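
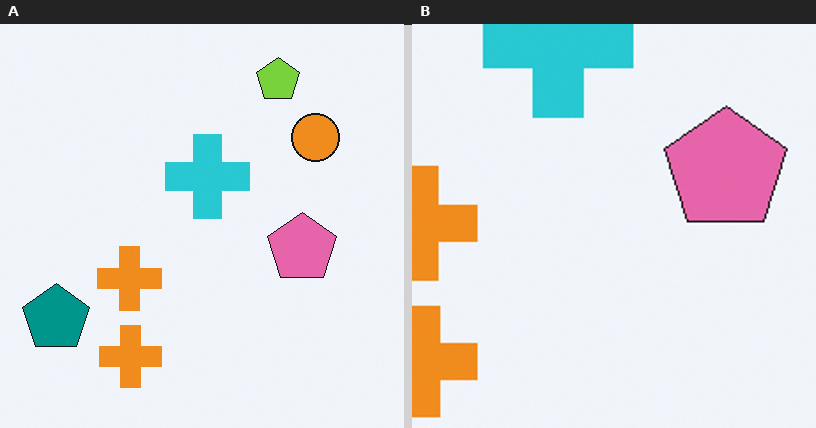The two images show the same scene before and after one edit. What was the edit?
The image was cropped tightly and scaled back up.

The visible shapes are larger and the field of view is narrower; shapes near the original edges may be partly or wholly outside the frame — a crop-and-rescale.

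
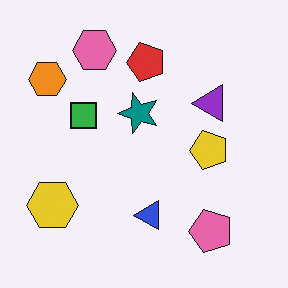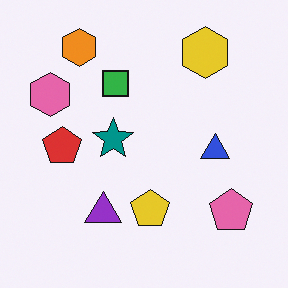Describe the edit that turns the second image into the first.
The first image is the second transposed (reflected across the top-left ↔ bottom-right diagonal).

Shapes have swapped their row and column positions — what was in the top-right is now in the bottom-left — a diagonal reflection.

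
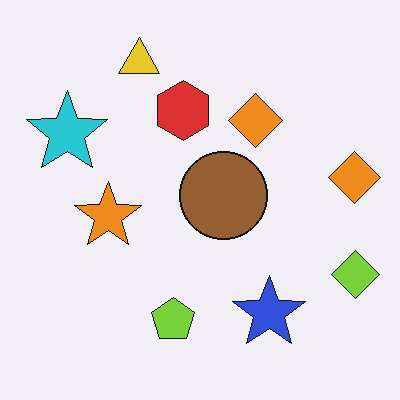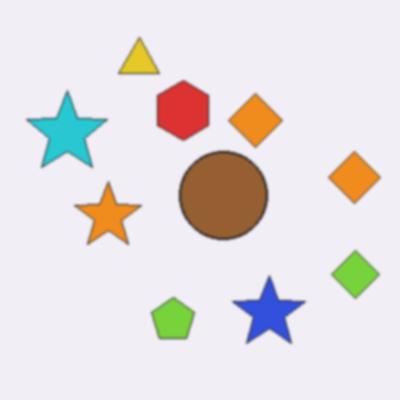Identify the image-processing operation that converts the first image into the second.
The image was slightly softened.

Shape edges and outlines are uniformly softened across the whole image.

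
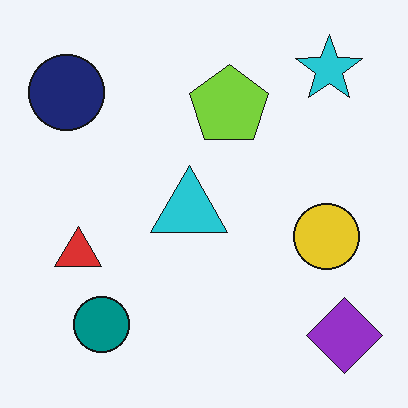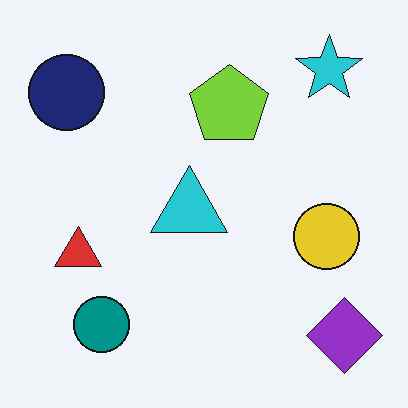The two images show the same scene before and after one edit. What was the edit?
It was JPEG-compressed with visible artifacts.

Blocky 8×8 compression artifacts appear around shape edges and the flat background shows ringing — characteristic JPEG degradation.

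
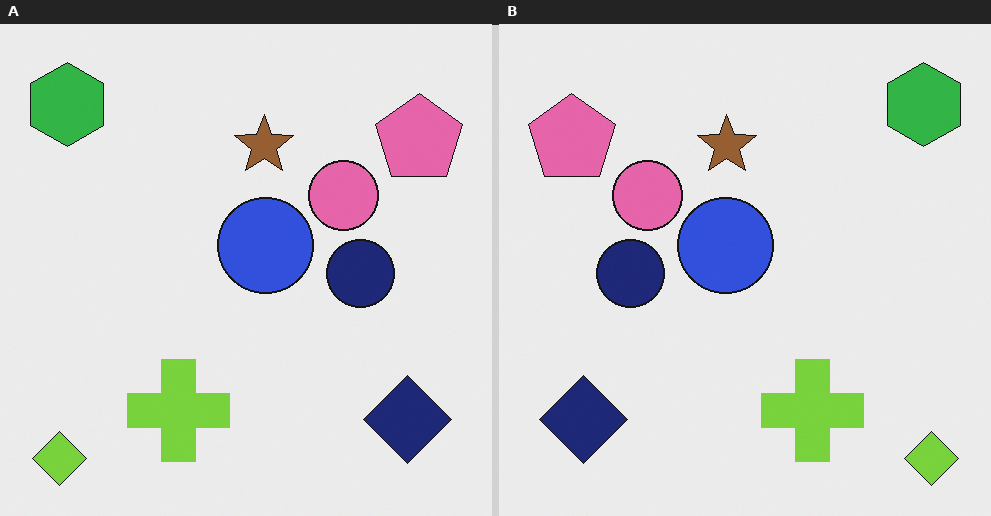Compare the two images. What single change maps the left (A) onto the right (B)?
The image was flipped horizontally (left ↔ right).

The lime diamond is in the bottom-left of the left (A) image and the bottom-right of the right (B) — shapes on opposite sides of the vertical midline have swapped in a mirror flip.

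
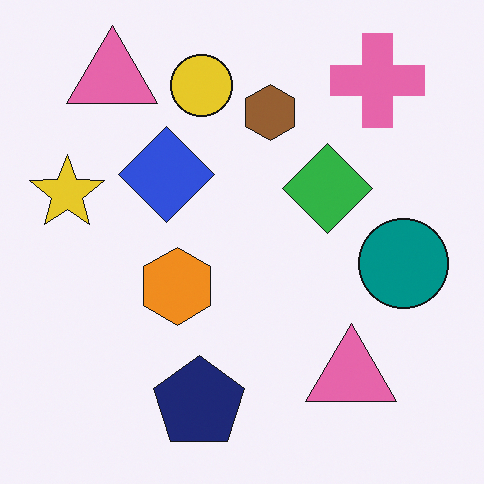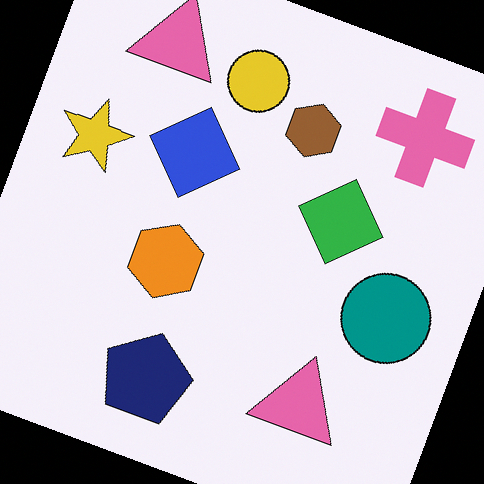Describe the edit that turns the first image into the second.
This is the original image rotated clockwise by a moderate amount.

Every shape is tilted by the same angle and the image corners show triangular fill wedges — a whole-image rotation by a non-right angle.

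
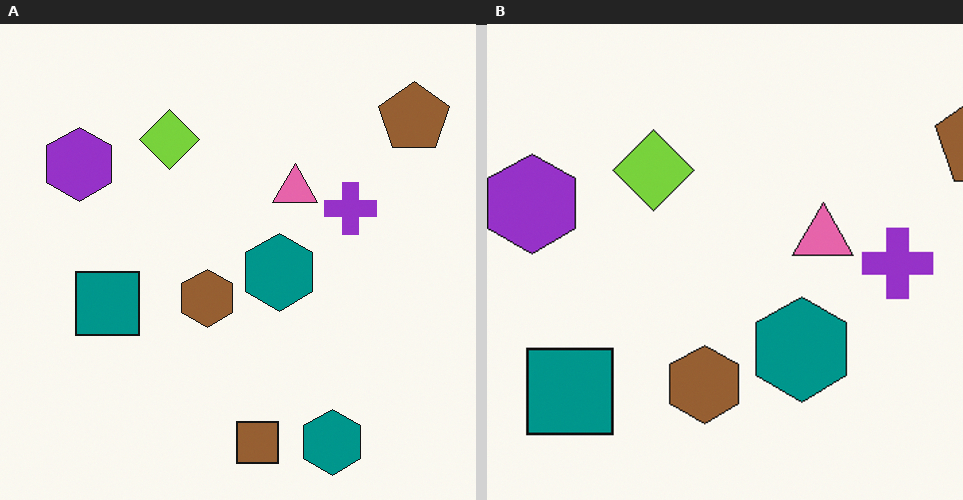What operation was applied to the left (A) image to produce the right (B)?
This is the original image cropped to a modestly smaller region and rescaled.

The visible shapes are larger and the field of view is narrower; shapes near the original edges may be partly or wholly outside the frame — a crop-and-rescale.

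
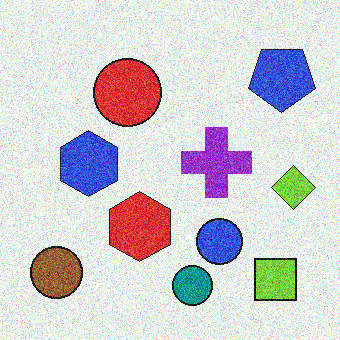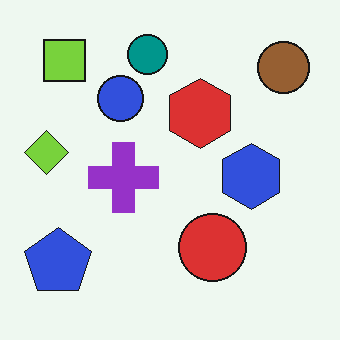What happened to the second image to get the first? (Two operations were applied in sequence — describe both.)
The first image is the second degraded with a thick layer of grain, then rotated 180°.

Random speckle covers the whole image, including the flat background. The brown circle sits in the top-right of the second image and the bottom-left of the first — consistent with a whole-image 180° rotation.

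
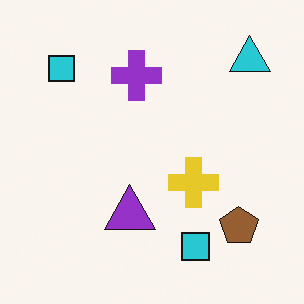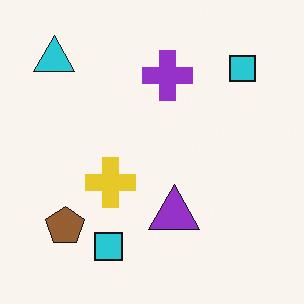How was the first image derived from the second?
The first image is the second flipped horizontally (left ↔ right).

The cyan triangle is in the top-left of the second image and the top-right of the first — shapes on opposite sides of the vertical midline have swapped in a mirror flip.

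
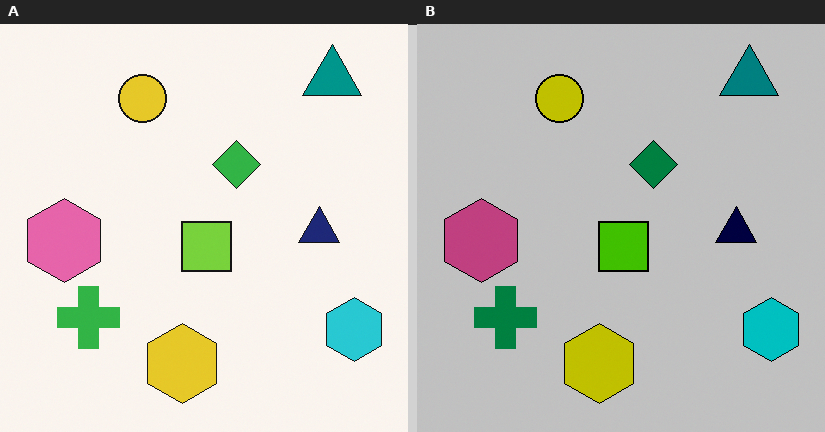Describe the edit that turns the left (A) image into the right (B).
Aggressively posterized.

Each flat color has snapped to a coarser quantized level — most visibly, the near-white background has dropped to a flat grey.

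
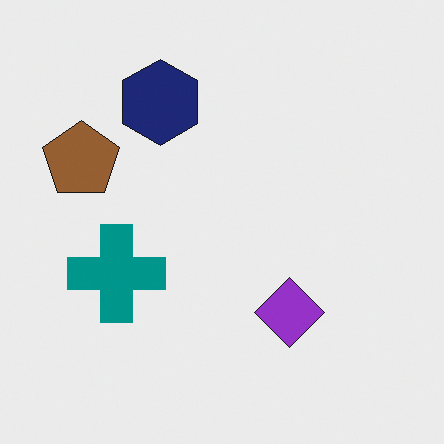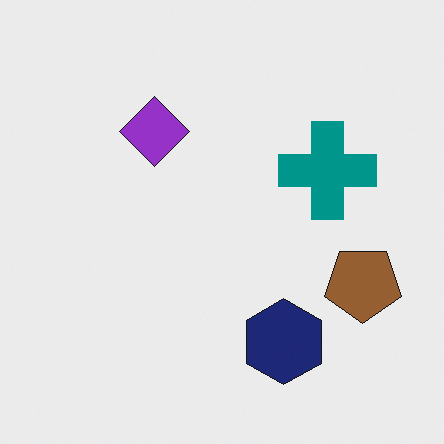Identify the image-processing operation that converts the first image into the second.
This is the original image rotated 180°.

The brown pentagon sits in the left of the first image and the right of the second — consistent with a whole-image 180° rotation.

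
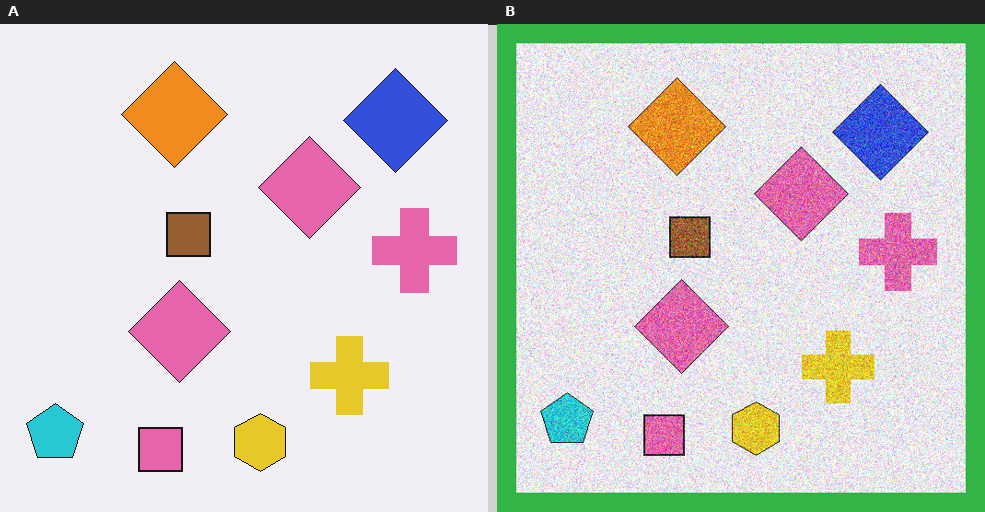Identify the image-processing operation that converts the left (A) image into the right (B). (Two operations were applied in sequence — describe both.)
The transformation is: degraded with heavy additive noise, then framed with a green border.

Random speckle covers the whole image, including the flat background. A solid green frame runs around the edge of the right (B) image, with the content slightly shrunk inside it.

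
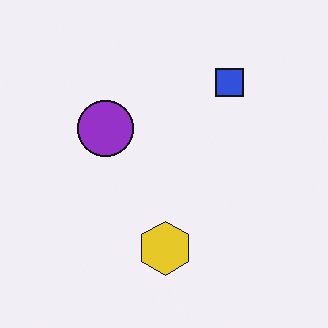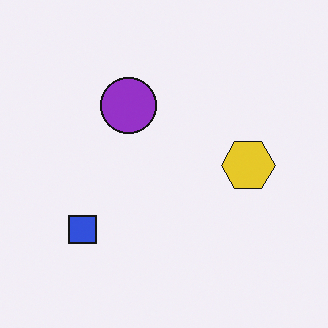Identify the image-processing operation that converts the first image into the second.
The image was transposed (reflected across the top-left ↔ bottom-right diagonal).

Shapes have swapped their row and column positions — what was in the top-right is now in the bottom-left — a diagonal reflection.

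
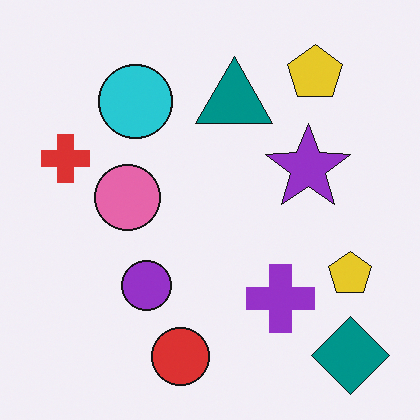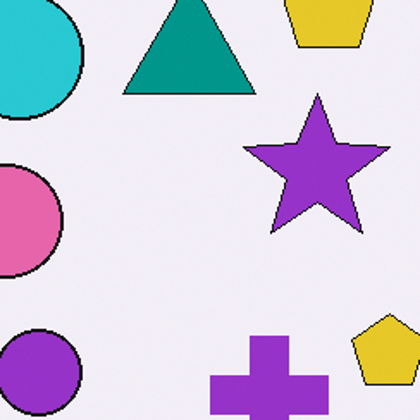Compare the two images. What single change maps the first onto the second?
The second image is the first cropped tightly and scaled back up.

The visible shapes are larger and the field of view is narrower; shapes near the original edges may be partly or wholly outside the frame — a crop-and-rescale.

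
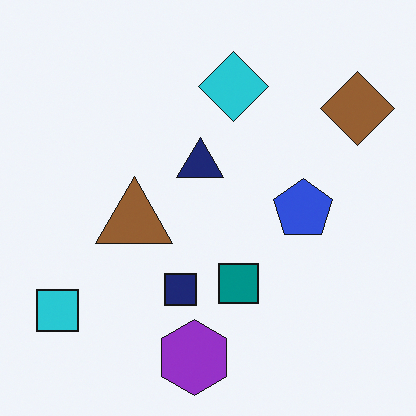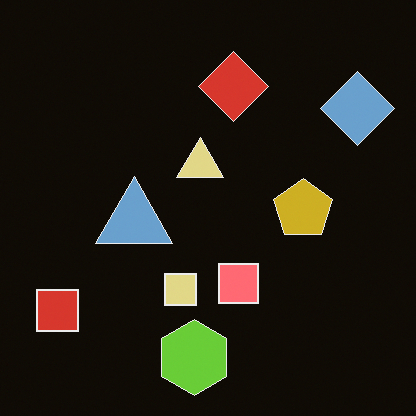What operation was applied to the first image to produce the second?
The transformation is: color-inverted (negative).

The light background has become dark and every shape's color is its complement — a photographic negative.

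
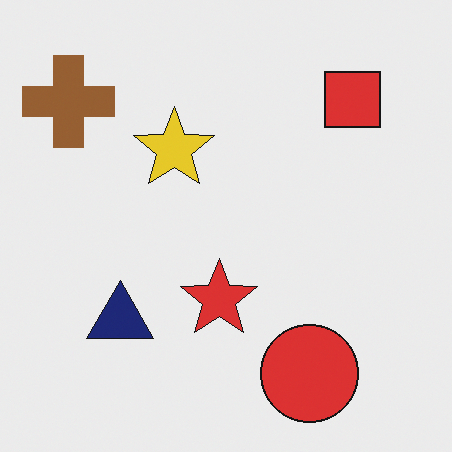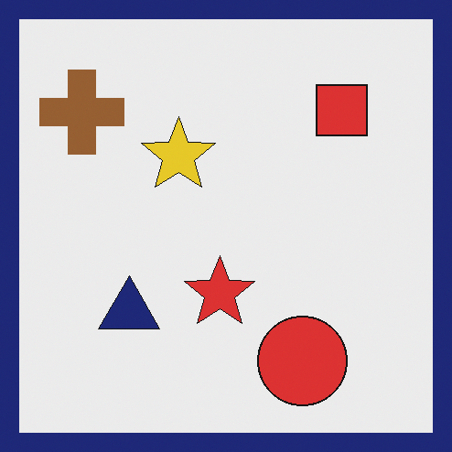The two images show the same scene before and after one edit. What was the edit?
Framed with a navy border.

A solid navy frame runs around the edge of the second image, with the content slightly shrunk inside it.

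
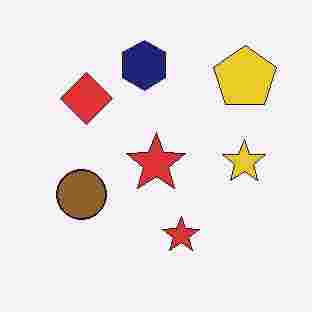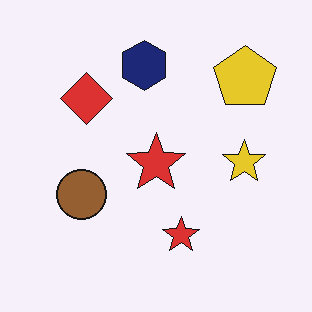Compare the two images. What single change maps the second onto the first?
The first image is the second heavily JPEG-compressed with obvious blocking artifacts.

Blocky 8×8 compression artifacts appear around shape edges and the flat background shows ringing — characteristic JPEG degradation.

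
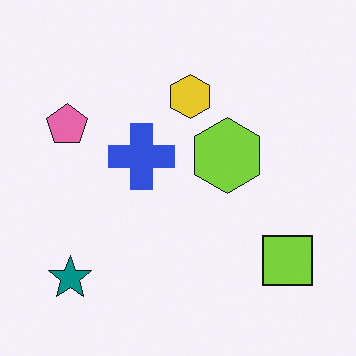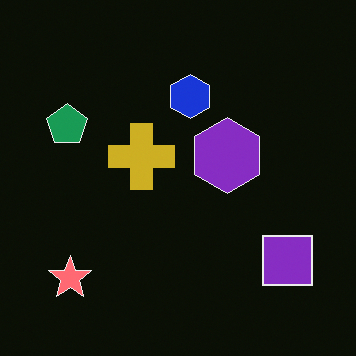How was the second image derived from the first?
Color-inverted (negative).

The light background has become dark and every shape's color is its complement — a photographic negative.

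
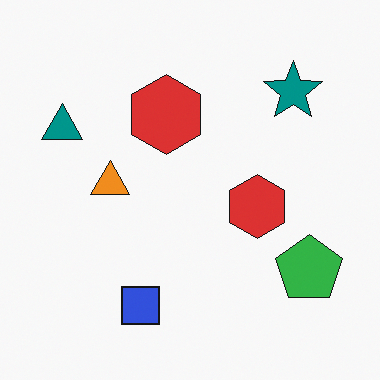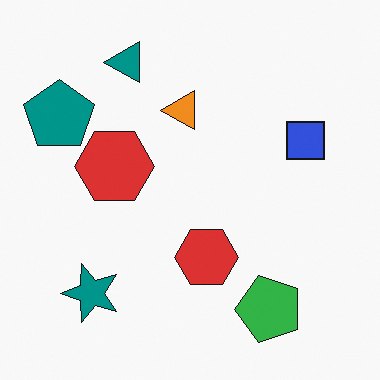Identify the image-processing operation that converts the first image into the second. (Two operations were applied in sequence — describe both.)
The second image is the first transposed (reflected across the top-left ↔ bottom-right diagonal), then overlaid with an additional teal pentagon.

Shapes have swapped their row and column positions — what was in the top-right is now in the bottom-left — a diagonal reflection. A teal pentagon appears in the second image that is absent from the first.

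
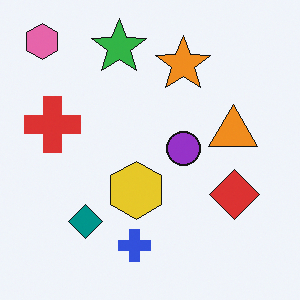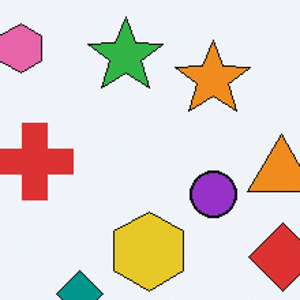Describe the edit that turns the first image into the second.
The second image is the first cropped slightly and scaled back up.

The visible shapes are larger and the field of view is narrower; shapes near the original edges may be partly or wholly outside the frame — a crop-and-rescale.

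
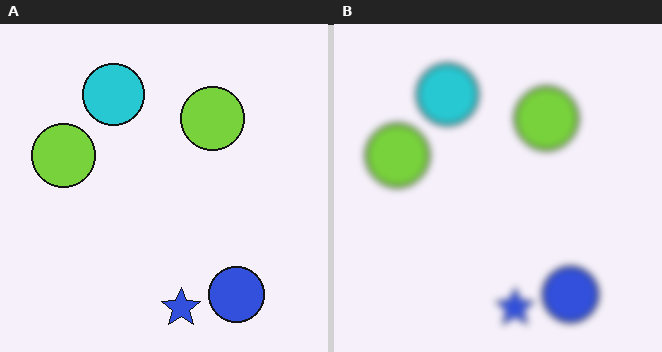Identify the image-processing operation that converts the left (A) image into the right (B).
The transformation is: moderately blurred.

Shape edges and outlines are uniformly softened across the whole image.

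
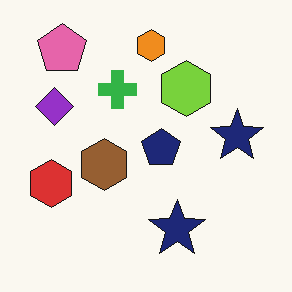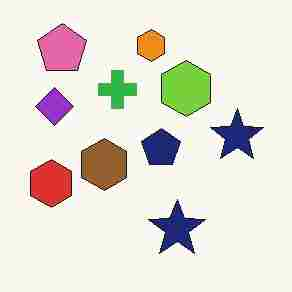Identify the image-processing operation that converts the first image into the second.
It was heavily JPEG-compressed with obvious blocking artifacts.

Blocky 8×8 compression artifacts appear around shape edges and the flat background shows ringing — characteristic JPEG degradation.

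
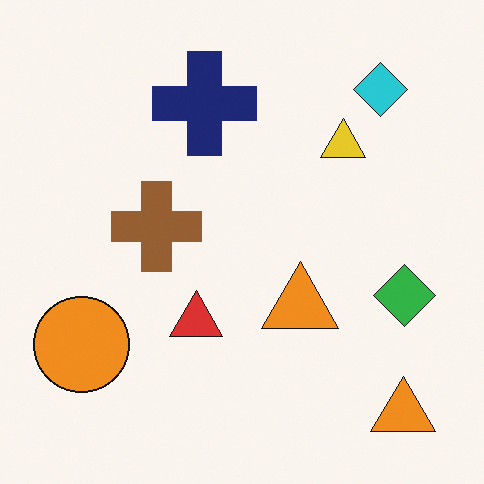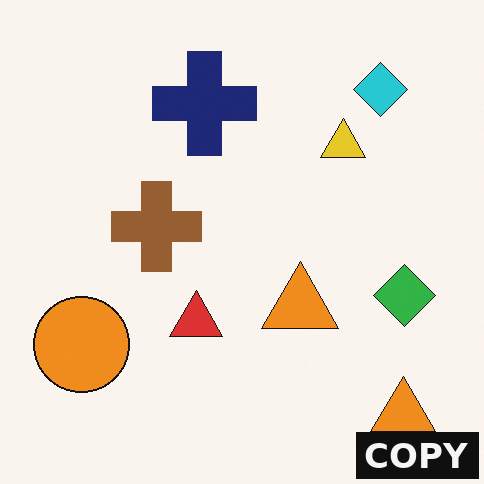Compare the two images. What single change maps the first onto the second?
Watermarked with the text "COPY" in the lower-right corner.

A dark label reading "COPY" appears in the lower-right corner.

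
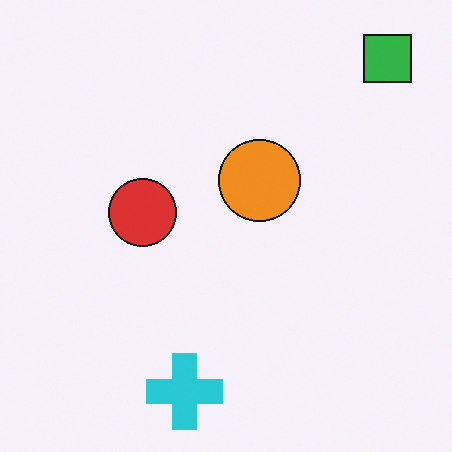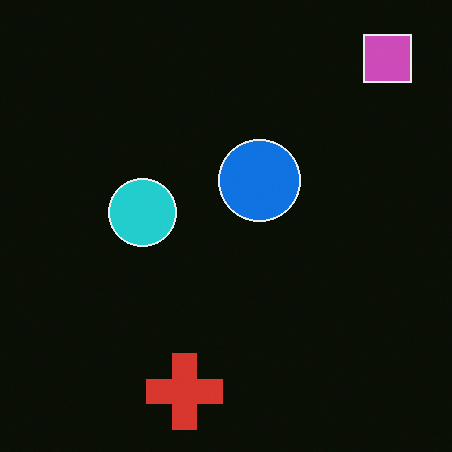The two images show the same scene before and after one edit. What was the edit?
Color-inverted (negative).

The light background has become dark and every shape's color is its complement — a photographic negative.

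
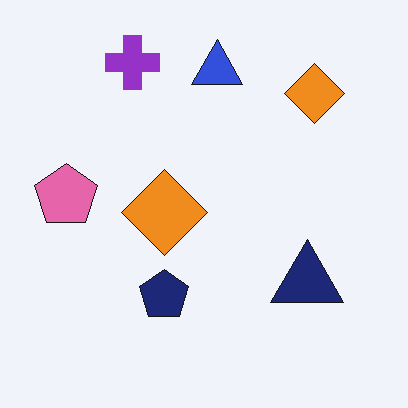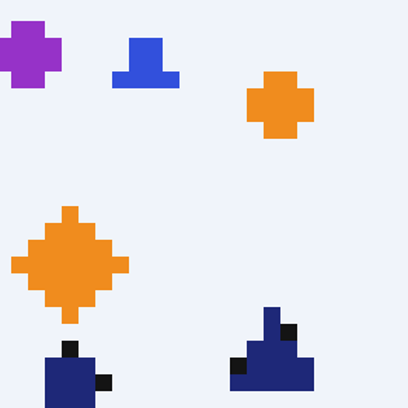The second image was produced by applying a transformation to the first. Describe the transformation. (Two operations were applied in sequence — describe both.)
The transformation is: heavily pixelated into large blocks, then cropped slightly and scaled back up.

Shapes are reduced to large square blocks; fine edges and outlines are lost — a downscale-then-upscale (mosaic) effect. The visible shapes are larger and the field of view is narrower; shapes near the original edges may be partly or wholly outside the frame — a crop-and-rescale.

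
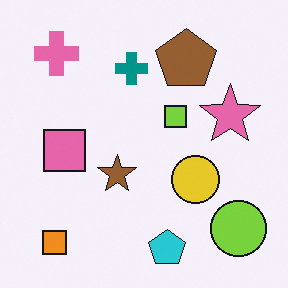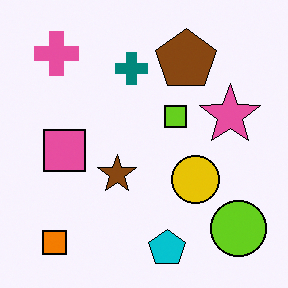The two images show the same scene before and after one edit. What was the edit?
The second image is the first given slightly increased contrast.

Tones are pushed away from mid-grey across the whole image — a global contrast change.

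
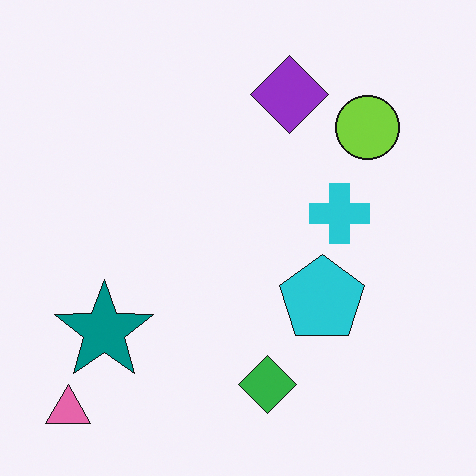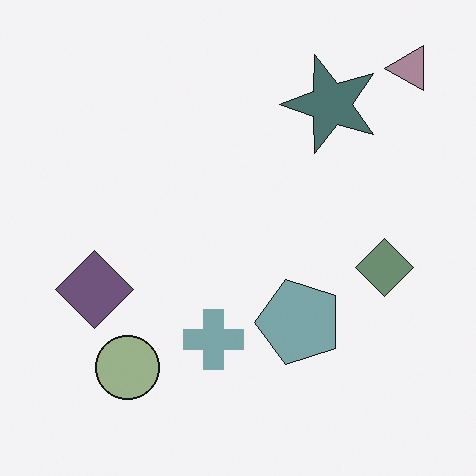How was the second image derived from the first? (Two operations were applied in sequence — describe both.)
The image was transposed (reflected across the top-left ↔ bottom-right diagonal), then heavily desaturated.

Shapes have swapped their row and column positions — what was in the top-right is now in the bottom-left — a diagonal reflection. All colors are more muted and greyish — a global saturation change.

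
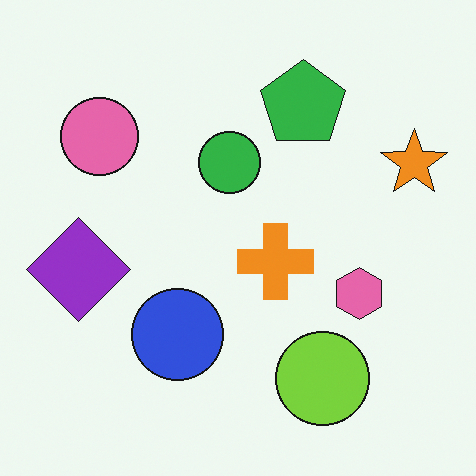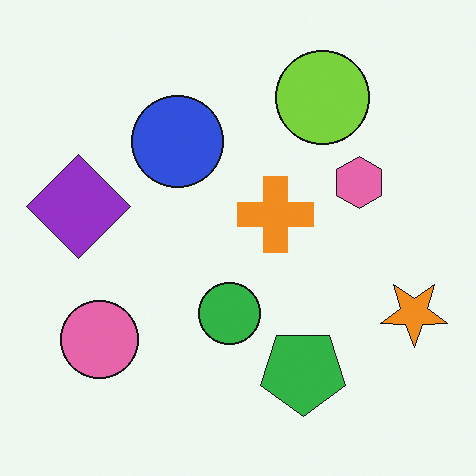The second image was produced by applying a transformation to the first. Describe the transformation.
The transformation is: flipped vertically (top ↔ bottom).

The lime circle is in the bottom-right of the first image and the top-right of the second — shapes on opposite sides of the horizontal midline have swapped in a mirror flip.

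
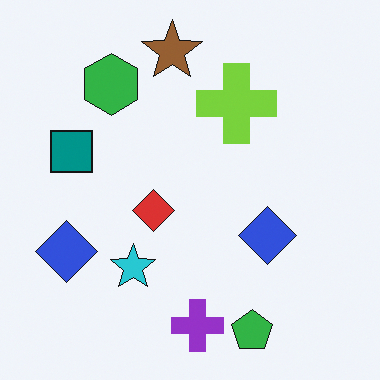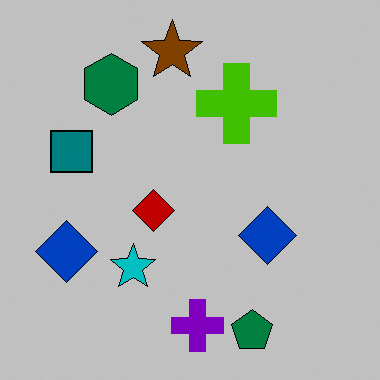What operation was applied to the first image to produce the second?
This is the original image heavily posterized to just a handful of flat colors.

Each flat color has snapped to a coarser quantized level — most visibly, the near-white background has dropped to a flat grey.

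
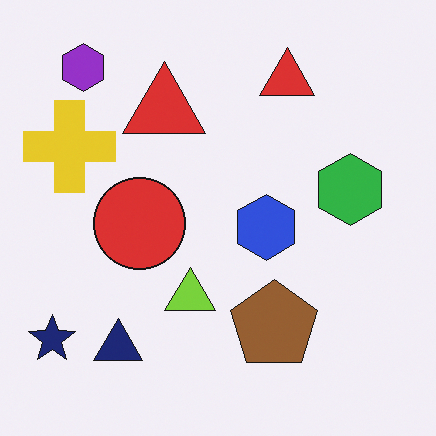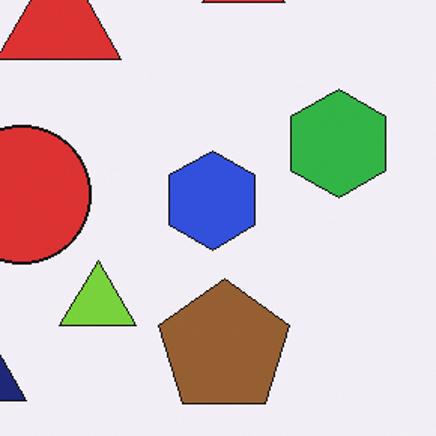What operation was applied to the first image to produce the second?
This is the original image cropped to a modestly smaller region and rescaled.

The visible shapes are larger and the field of view is narrower; shapes near the original edges may be partly or wholly outside the frame — a crop-and-rescale.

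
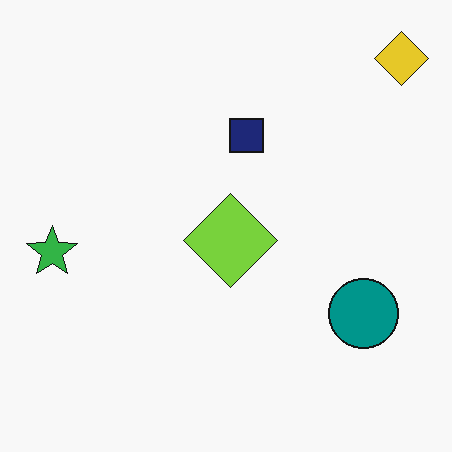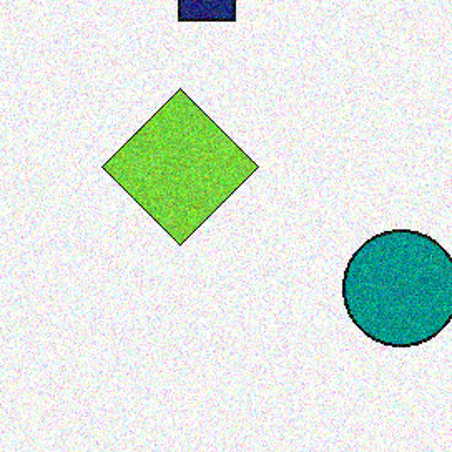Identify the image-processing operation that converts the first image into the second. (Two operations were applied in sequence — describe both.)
The second image is the first degraded with moderate additive noise, then cropped to a noticeably smaller region and rescaled.

Random speckle covers the whole image, including the flat background. The visible shapes are larger and the field of view is narrower; shapes near the original edges may be partly or wholly outside the frame — a crop-and-rescale.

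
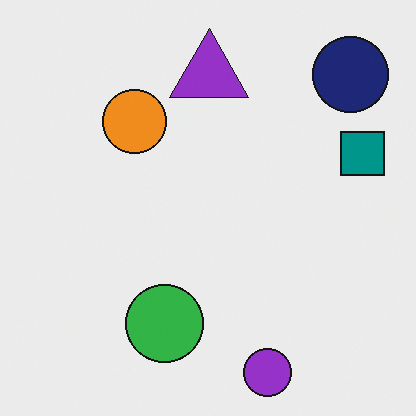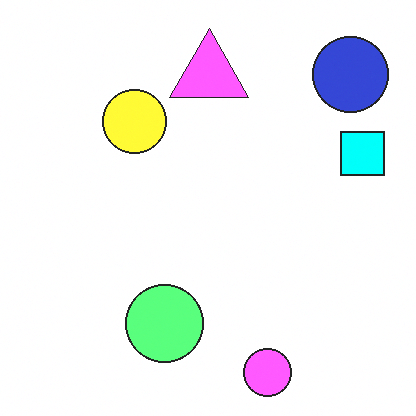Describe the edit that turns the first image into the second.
This is the original image substantially brightened.

Every pixel — background and shapes alike — is uniformly brightened.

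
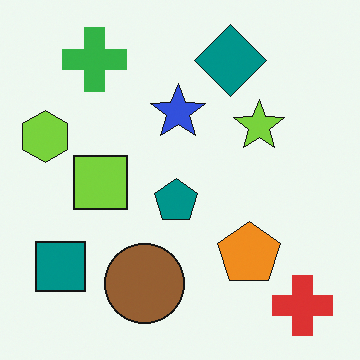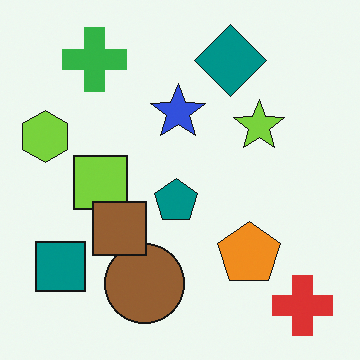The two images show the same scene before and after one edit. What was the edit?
The transformation is: overlaid with an additional brown square.

A brown square appears in the second image that is absent from the first.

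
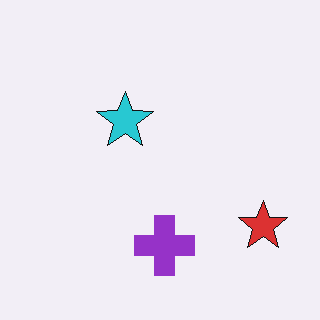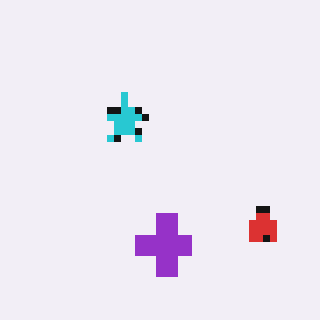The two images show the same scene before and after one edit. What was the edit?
The transformation is: pixelated into visible square blocks.

Shapes are reduced to large square blocks; fine edges and outlines are lost — a downscale-then-upscale (mosaic) effect.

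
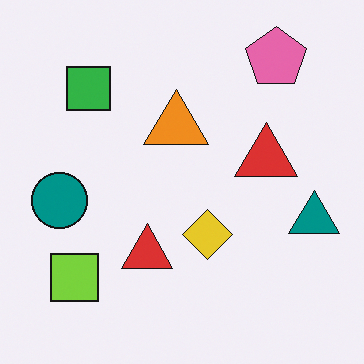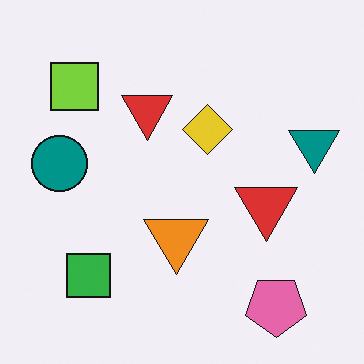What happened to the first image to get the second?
The transformation is: flipped vertically (top ↔ bottom).

The pink pentagon is in the top-right of the first image and the bottom-right of the second — shapes on opposite sides of the horizontal midline have swapped in a mirror flip.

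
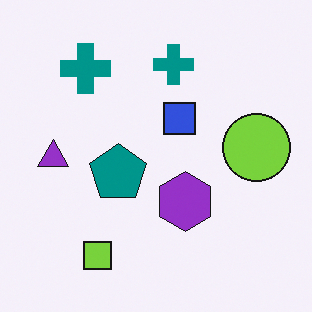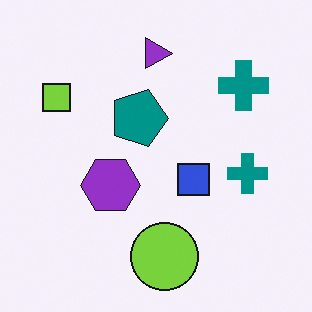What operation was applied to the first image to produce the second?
The transformation is: rotated 90° clockwise.

The lime square sits in the bottom-left of the first image and the top-left of the second — consistent with a whole-image 90° clockwise rotation.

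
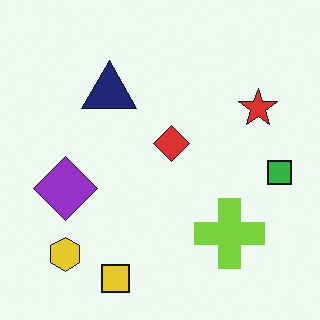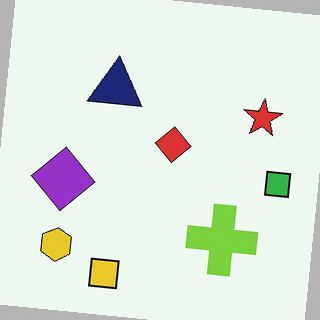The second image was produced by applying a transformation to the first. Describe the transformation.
It was rotated clockwise by a few degrees.

Every shape is tilted by the same angle and the image corners show triangular fill wedges — a whole-image rotation by a non-right angle.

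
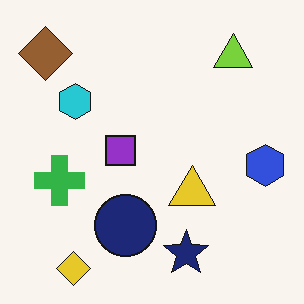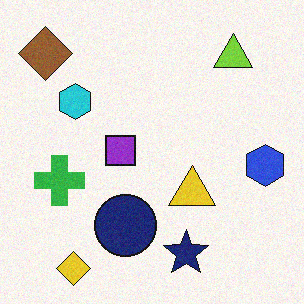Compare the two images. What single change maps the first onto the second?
Degraded with a light layer of grain.

Random speckle covers the whole image, including the flat background.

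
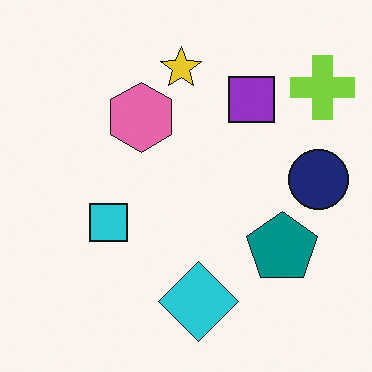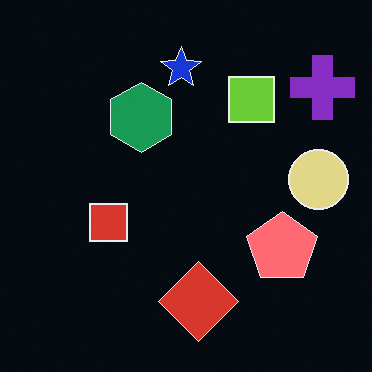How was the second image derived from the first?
This is the original image color-inverted (negative).

The light background has become dark and every shape's color is its complement — a photographic negative.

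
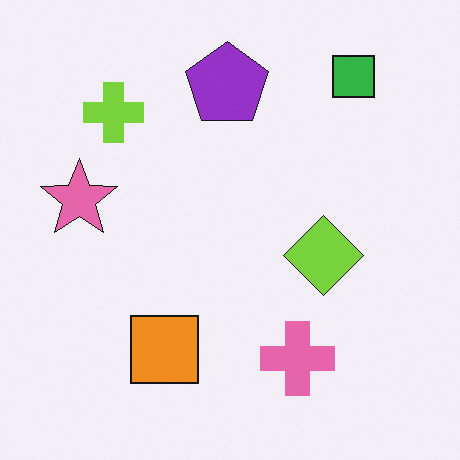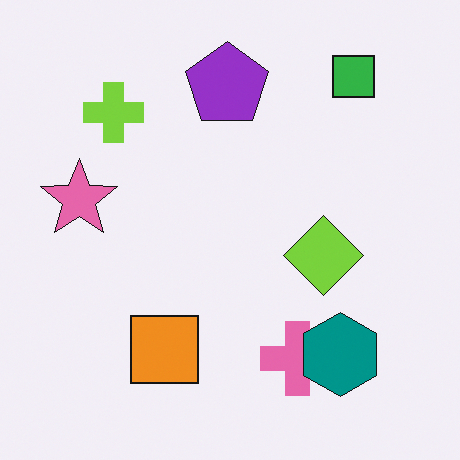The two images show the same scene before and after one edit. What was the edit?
Overlaid with an additional teal hexagon.

A teal hexagon appears in the second image that is absent from the first.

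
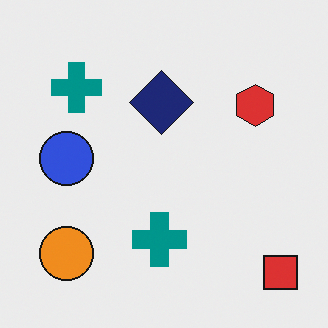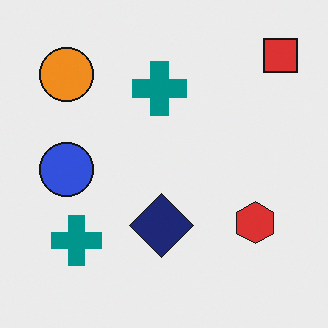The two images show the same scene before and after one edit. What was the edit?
The second image is the first flipped vertically (top ↔ bottom).

The red square is in the bottom-right of the first image and the top-right of the second — shapes on opposite sides of the horizontal midline have swapped in a mirror flip.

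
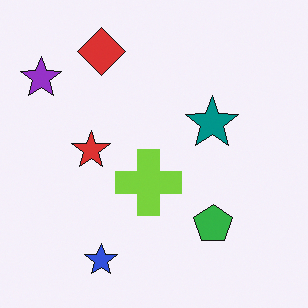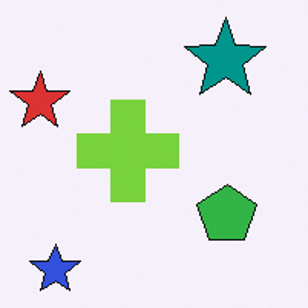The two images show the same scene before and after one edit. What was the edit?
The transformation is: cropped slightly and scaled back up.

The visible shapes are larger and the field of view is narrower; shapes near the original edges may be partly or wholly outside the frame — a crop-and-rescale.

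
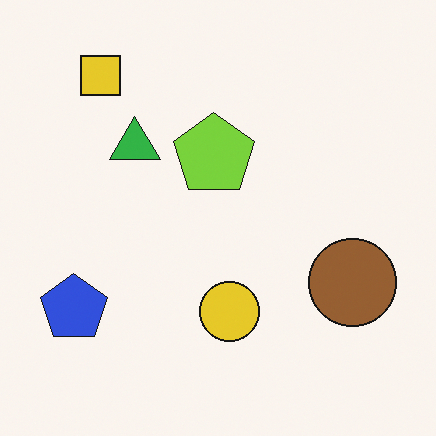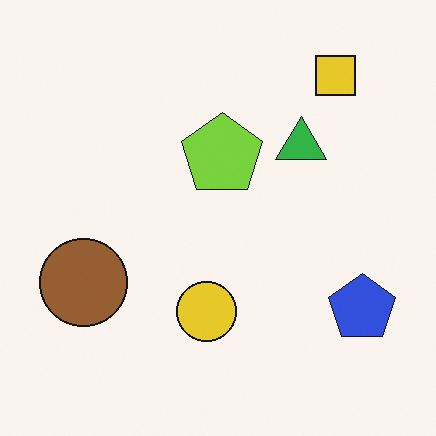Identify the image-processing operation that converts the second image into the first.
Flipped horizontally (left ↔ right).

The blue pentagon is in the bottom-right of the second image and the bottom-left of the first — shapes on opposite sides of the vertical midline have swapped in a mirror flip.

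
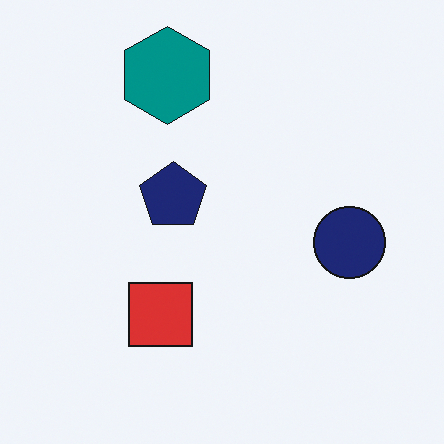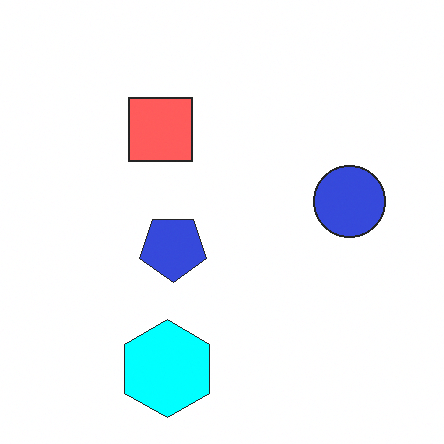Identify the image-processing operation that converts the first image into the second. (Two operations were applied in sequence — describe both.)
The second image is the first substantially brightened, then flipped vertically (top ↔ bottom).

Every pixel — background and shapes alike — is uniformly brightened. The teal hexagon is in the top of the first image and the bottom of the second — shapes on opposite sides of the horizontal midline have swapped in a mirror flip.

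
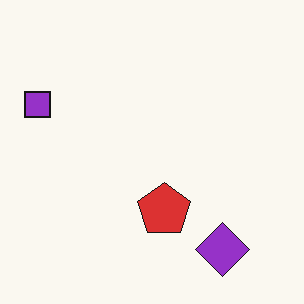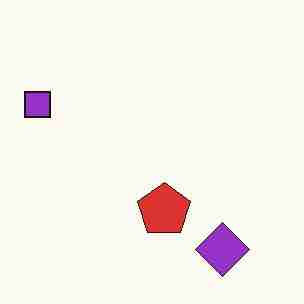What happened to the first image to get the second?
This is the original image heavily JPEG-compressed with obvious blocking artifacts.

Blocky 8×8 compression artifacts appear around shape edges and the flat background shows ringing — characteristic JPEG degradation.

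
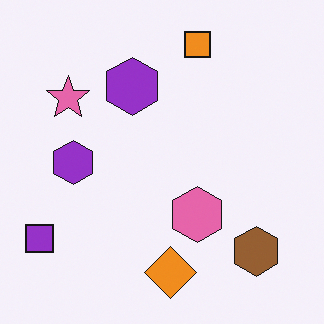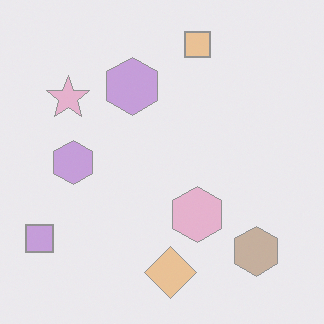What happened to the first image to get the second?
It was washed out (contrast reduced).

Tones are pushed toward mid-grey across the whole image — a global contrast change.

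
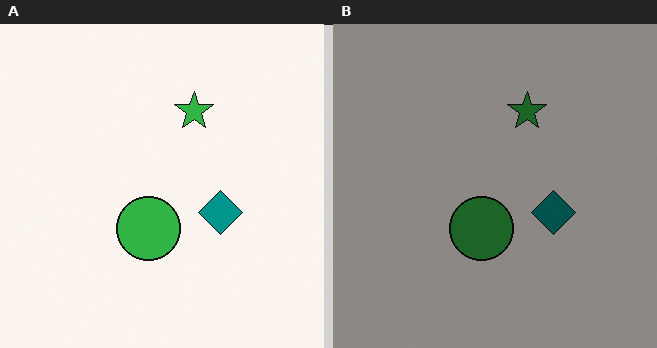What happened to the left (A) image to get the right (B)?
The image was darkened a lot.

Every pixel — background and shapes alike — is uniformly darkened.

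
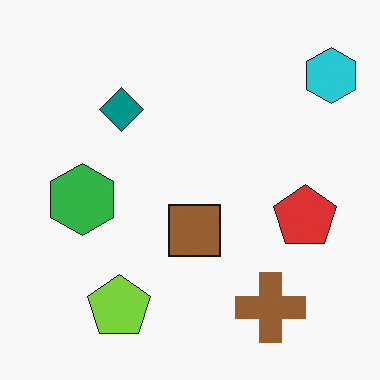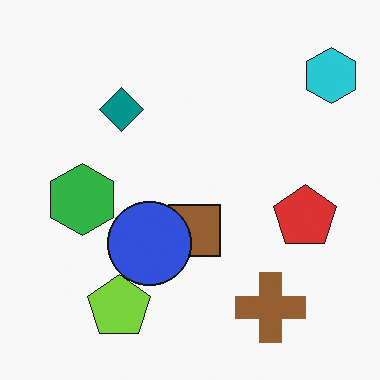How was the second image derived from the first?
It was overlaid with an additional blue circle.

A blue circle appears in the second image that is absent from the first.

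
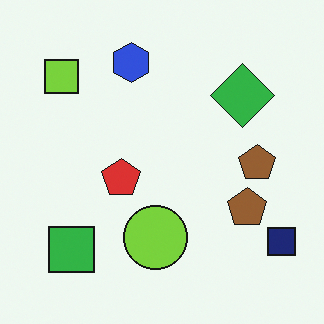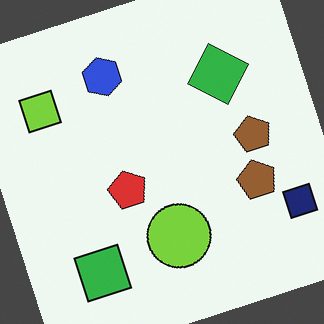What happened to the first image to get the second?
Rotated counter-clockwise by a moderate amount.

Every shape is tilted by the same angle and the image corners show triangular fill wedges — a whole-image rotation by a non-right angle.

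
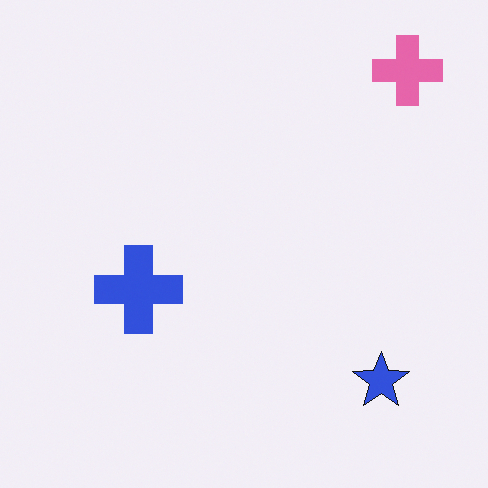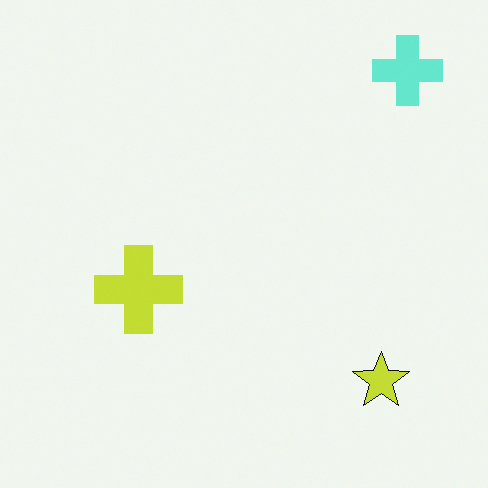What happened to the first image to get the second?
This is the original image hue-shifted by a large amount.

Every shape's color has rotated by the same amount around the hue wheel — a uniform hue shift.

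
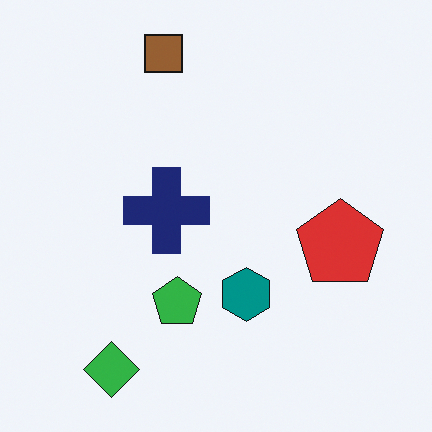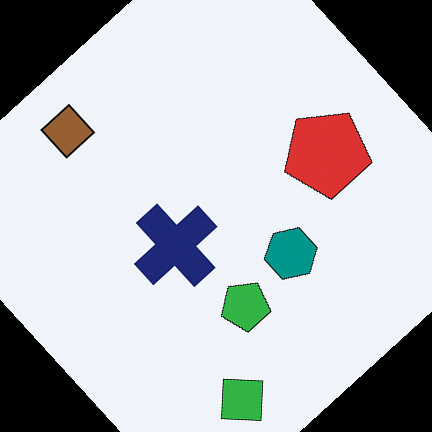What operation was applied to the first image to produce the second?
This is the original image rotated counter-clockwise by a large amount — several tens of degrees.

Every shape is tilted by the same angle and the image corners show triangular fill wedges — a whole-image rotation by a non-right angle.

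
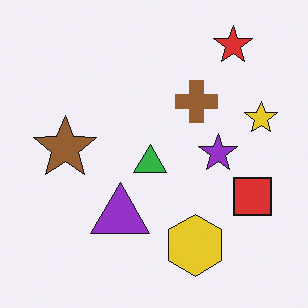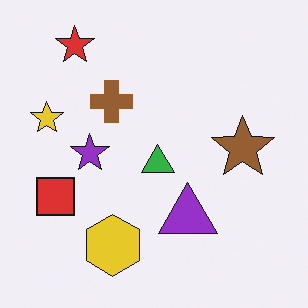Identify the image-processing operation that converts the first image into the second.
The image was flipped horizontally (left ↔ right).

The yellow star is in the right of the first image and the left of the second — shapes on opposite sides of the vertical midline have swapped in a mirror flip.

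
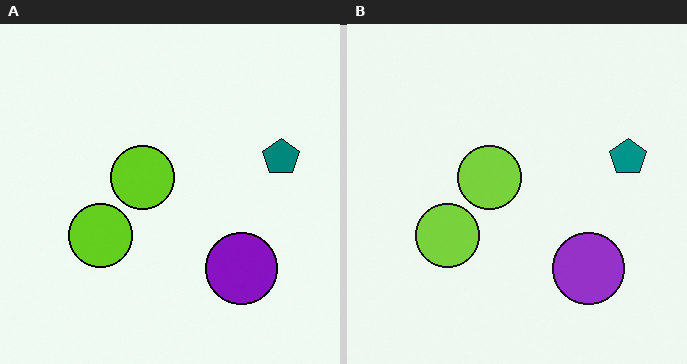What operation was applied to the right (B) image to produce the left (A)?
This is the original image given slightly increased contrast.

Tones are pushed away from mid-grey across the whole image — a global contrast change.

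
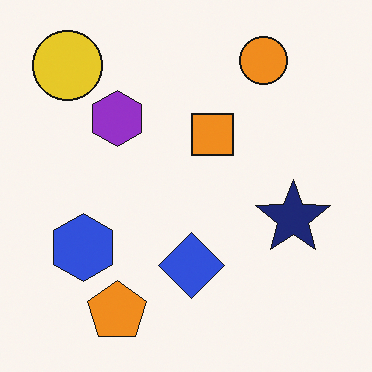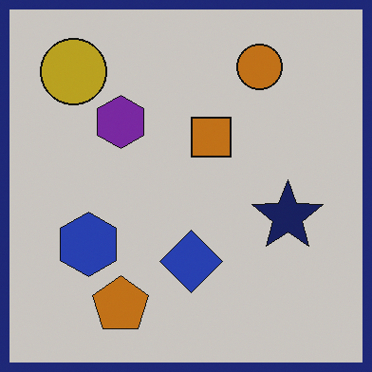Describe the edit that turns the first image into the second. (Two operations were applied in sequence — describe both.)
It was slightly darkened, then framed with a navy border.

Every pixel — background and shapes alike — is uniformly darkened. A solid navy frame runs around the edge of the second image, with the content slightly shrunk inside it.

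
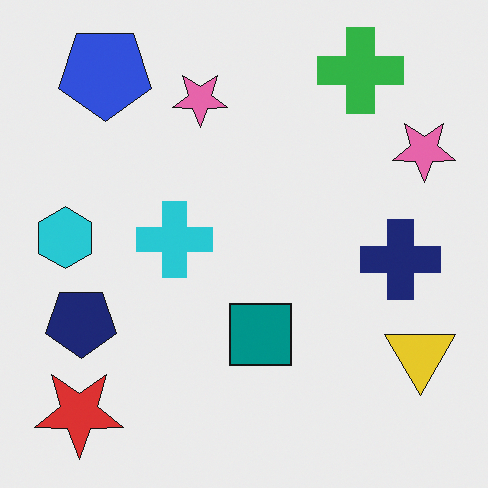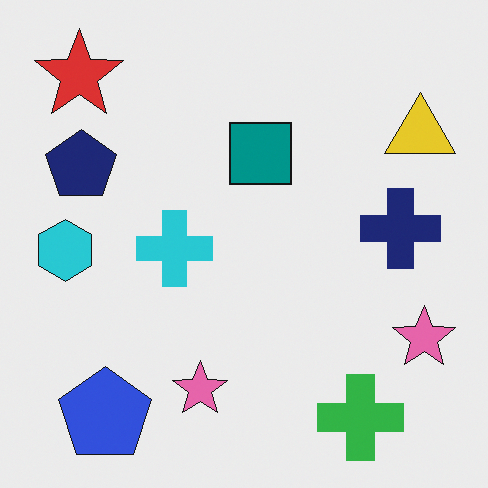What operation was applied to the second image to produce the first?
This is the original image flipped vertically (top ↔ bottom).

The green cross is in the bottom-right of the second image and the top-right of the first — shapes on opposite sides of the horizontal midline have swapped in a mirror flip.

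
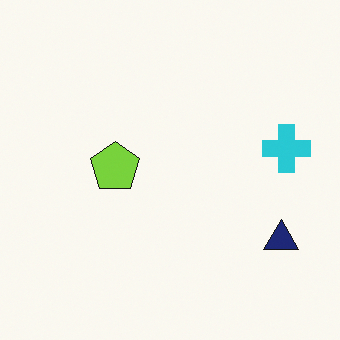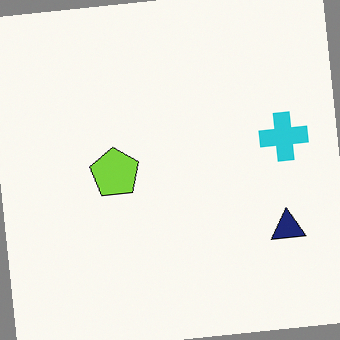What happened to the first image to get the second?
Rotated counter-clockwise by a small amount.

Every shape is tilted by the same angle and the image corners show triangular fill wedges — a whole-image rotation by a non-right angle.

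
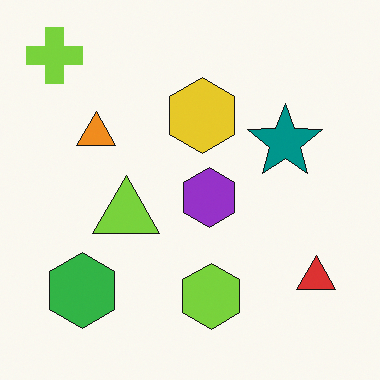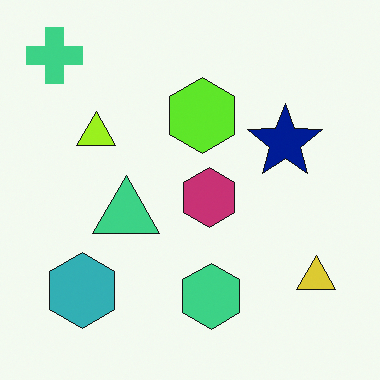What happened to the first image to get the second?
The image was hue-shifted slightly.

Every shape's color has rotated by the same amount around the hue wheel — a uniform hue shift.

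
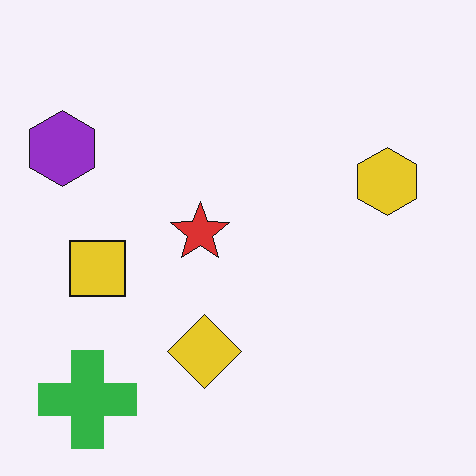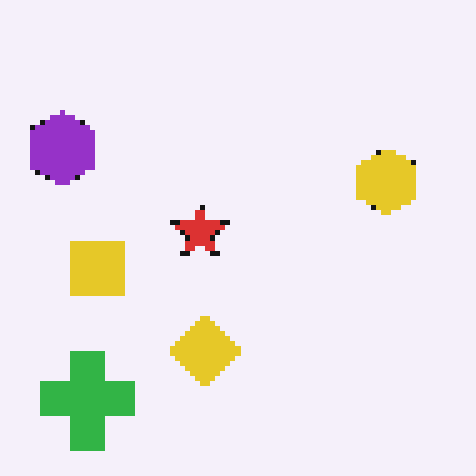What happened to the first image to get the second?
It was mildly pixelated.

Shapes are reduced to large square blocks; fine edges and outlines are lost — a downscale-then-upscale (mosaic) effect.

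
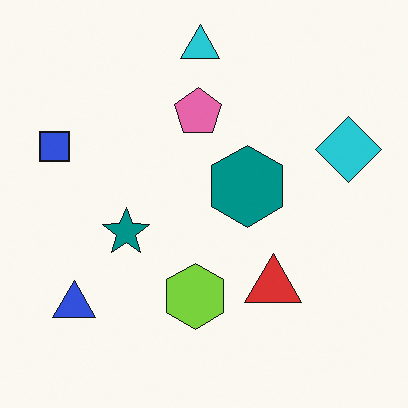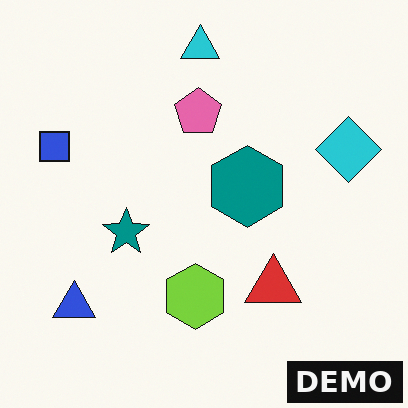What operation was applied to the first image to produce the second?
This is the original image watermarked with the text "DEMO" in the lower-right corner.

A dark label reading "DEMO" appears in the lower-right corner.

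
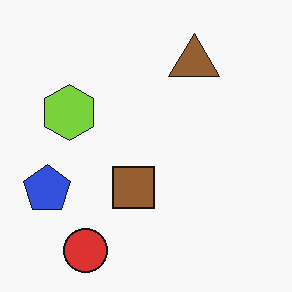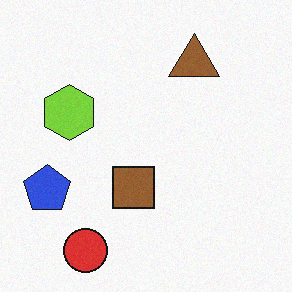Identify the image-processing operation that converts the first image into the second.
This is the original image degraded with a light layer of grain.

Random speckle covers the whole image, including the flat background.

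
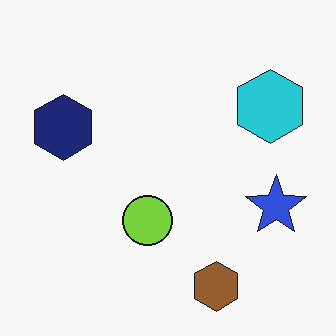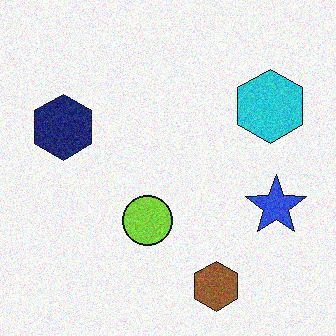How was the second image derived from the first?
It was degraded with moderate additive noise.

Random speckle covers the whole image, including the flat background.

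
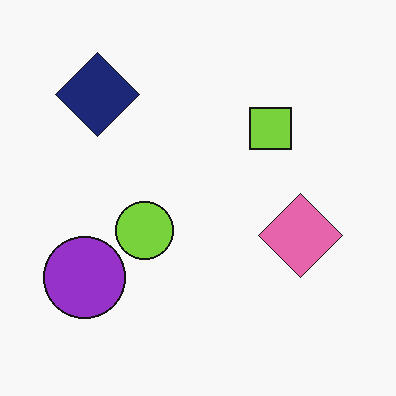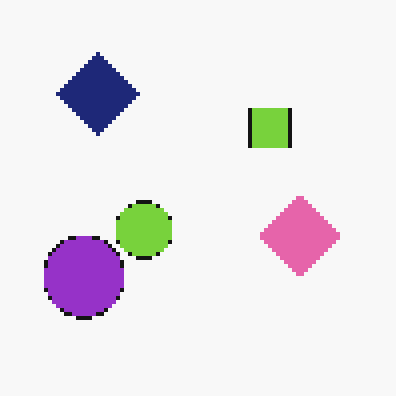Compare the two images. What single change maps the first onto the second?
This is the original image mildly pixelated.

Shapes are reduced to large square blocks; fine edges and outlines are lost — a downscale-then-upscale (mosaic) effect.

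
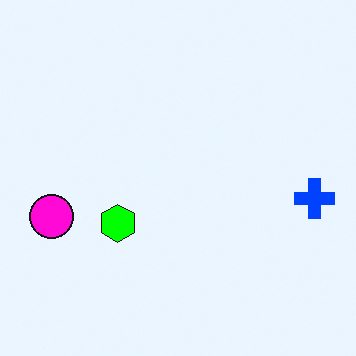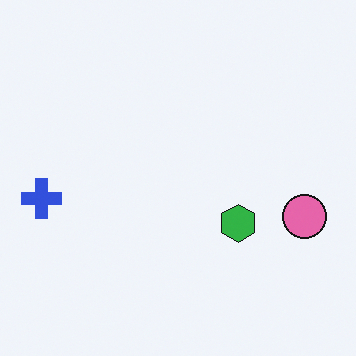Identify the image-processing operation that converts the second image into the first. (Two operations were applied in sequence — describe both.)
The transformation is: made much more vivid (saturation change), then flipped horizontally (left ↔ right).

All colors are more vivid — a global saturation change. The blue cross is in the left of the second image and the right of the first — shapes on opposite sides of the vertical midline have swapped in a mirror flip.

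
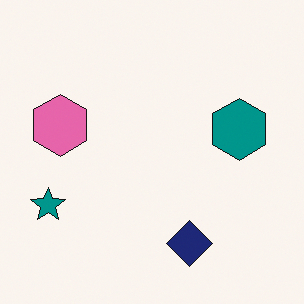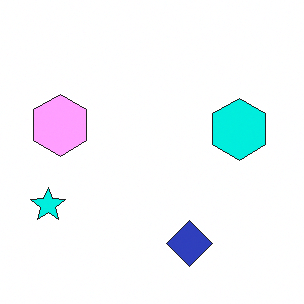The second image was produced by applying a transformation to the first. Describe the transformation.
The image was brightened a lot.

Every pixel — background and shapes alike — is uniformly brightened.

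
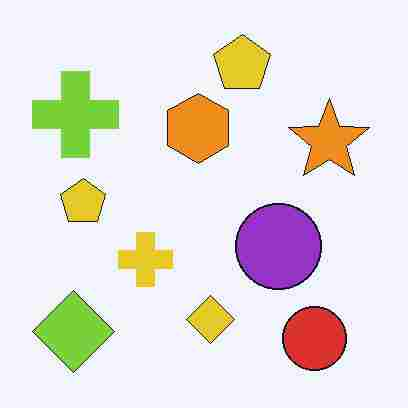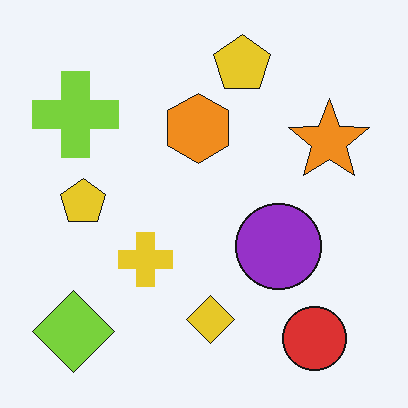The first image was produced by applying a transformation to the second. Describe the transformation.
The first image is the second heavily JPEG-compressed with obvious blocking artifacts.

Blocky 8×8 compression artifacts appear around shape edges and the flat background shows ringing — characteristic JPEG degradation.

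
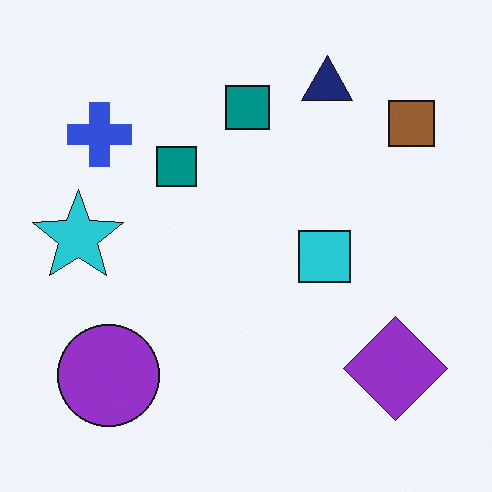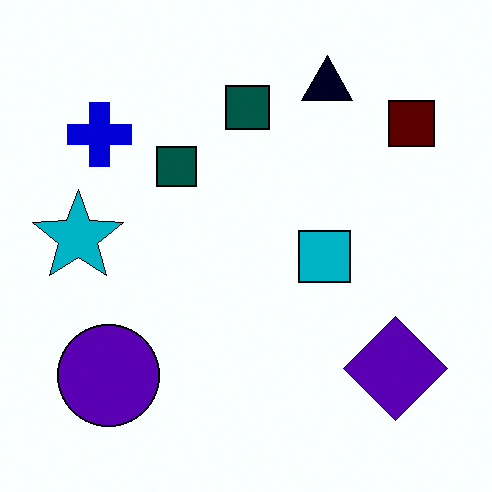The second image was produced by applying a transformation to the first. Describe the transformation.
Boosted in contrast.

Tones are pushed away from mid-grey across the whole image — a global contrast change.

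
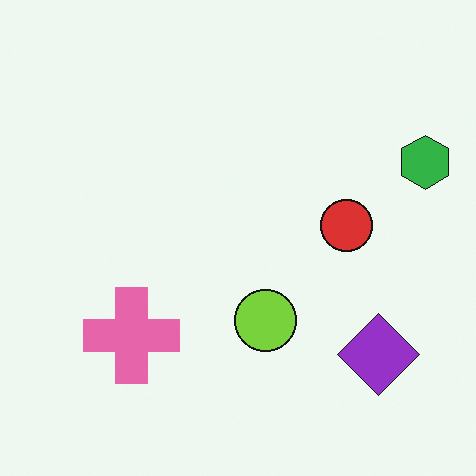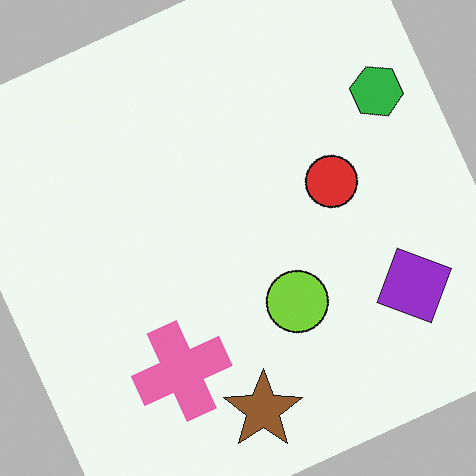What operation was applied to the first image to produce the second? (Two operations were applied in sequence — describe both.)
This is the original image rotated counter-clockwise by a clearly visible amount, then overlaid with an additional brown star.

Every shape is tilted by the same angle and the image corners show triangular fill wedges — a whole-image rotation by a non-right angle. A brown star appears in the second image that is absent from the first.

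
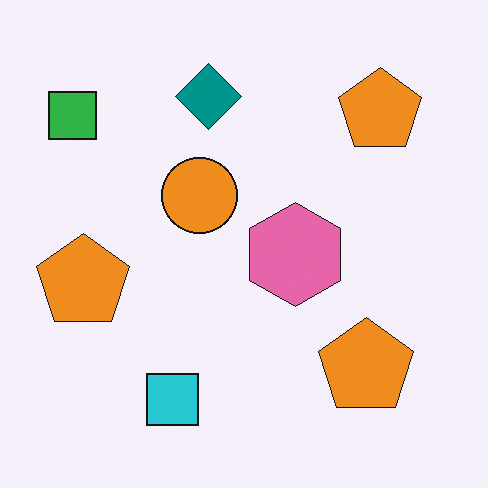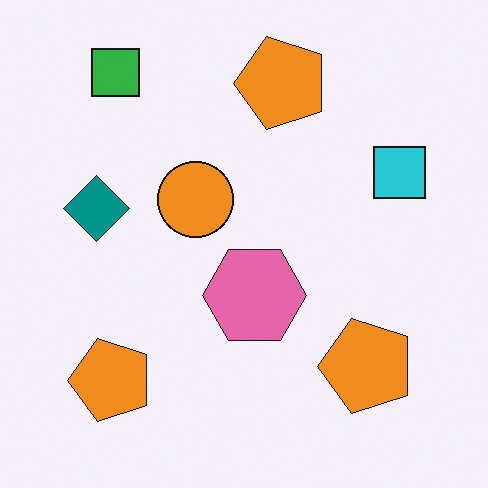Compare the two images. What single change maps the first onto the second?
The image was transposed (reflected across the top-left ↔ bottom-right diagonal).

Shapes have swapped their row and column positions — what was in the top-right is now in the bottom-left — a diagonal reflection.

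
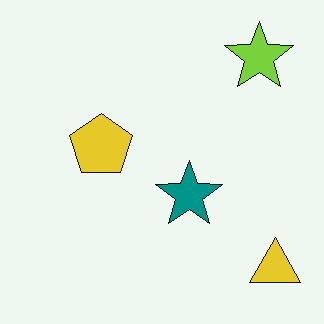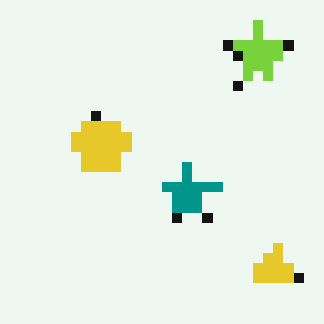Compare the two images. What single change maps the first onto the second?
The image was heavily pixelated into large blocks.

Shapes are reduced to large square blocks; fine edges and outlines are lost — a downscale-then-upscale (mosaic) effect.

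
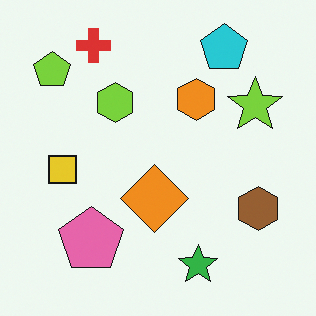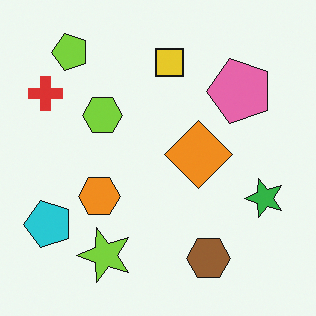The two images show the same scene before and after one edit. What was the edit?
It was transposed (reflected across the top-left ↔ bottom-right diagonal).

Shapes have swapped their row and column positions — what was in the top-right is now in the bottom-left — a diagonal reflection.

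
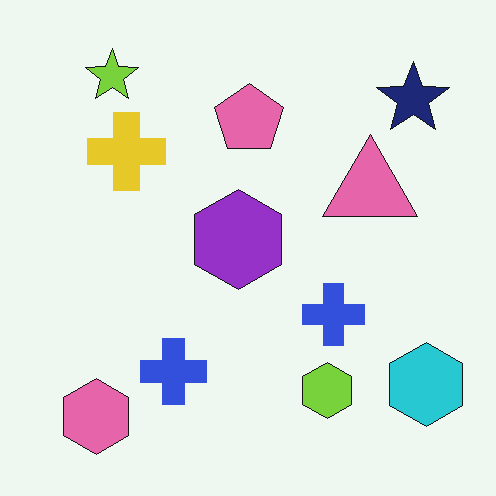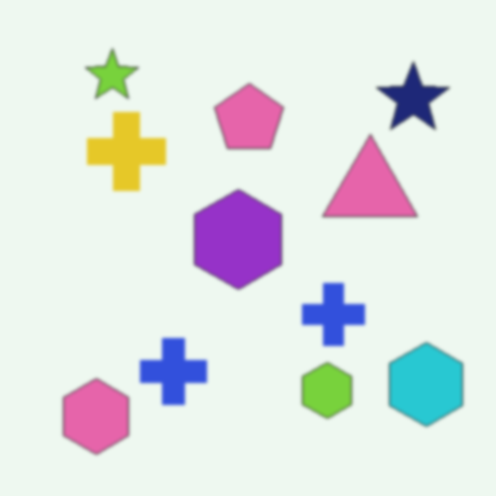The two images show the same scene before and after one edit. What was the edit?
Given a subtle gaussian blur.

Shape edges and outlines are uniformly softened across the whole image.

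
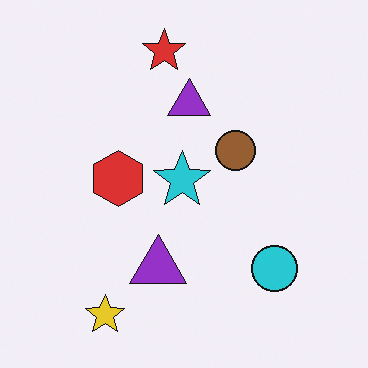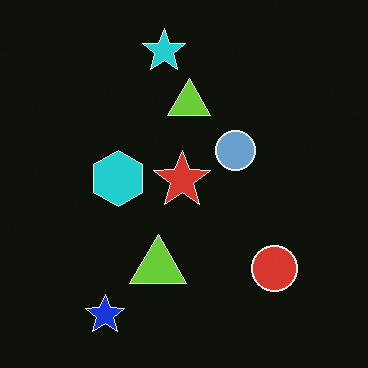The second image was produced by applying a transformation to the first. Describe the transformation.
The transformation is: color-inverted (negative).

The light background has become dark and every shape's color is its complement — a photographic negative.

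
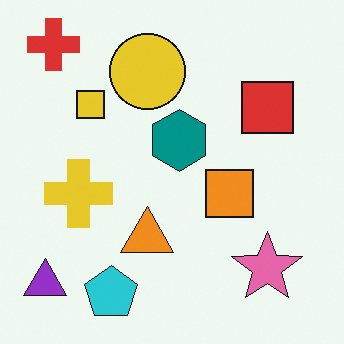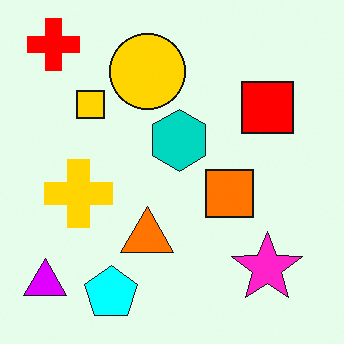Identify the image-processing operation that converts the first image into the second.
The second image is the first heavily oversaturated.

All colors are more vivid — a global saturation change.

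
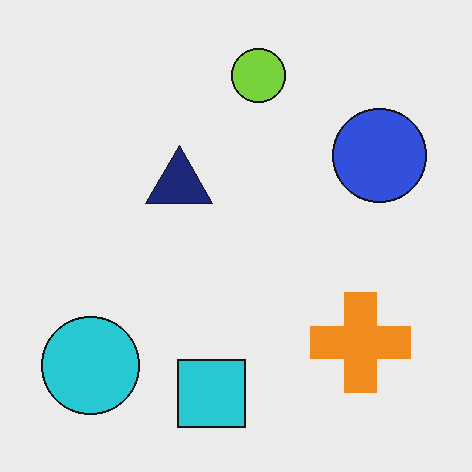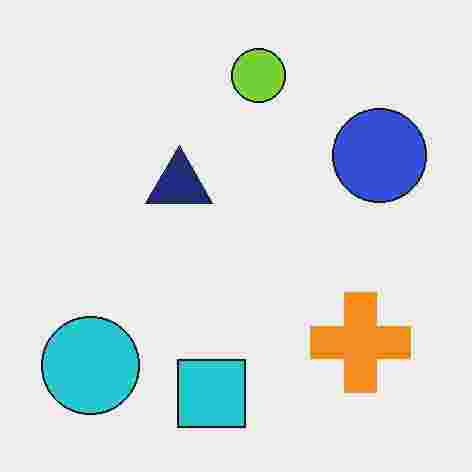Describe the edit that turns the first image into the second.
The transformation is: degraded with heavy JPEG compression.

Blocky 8×8 compression artifacts appear around shape edges and the flat background shows ringing — characteristic JPEG degradation.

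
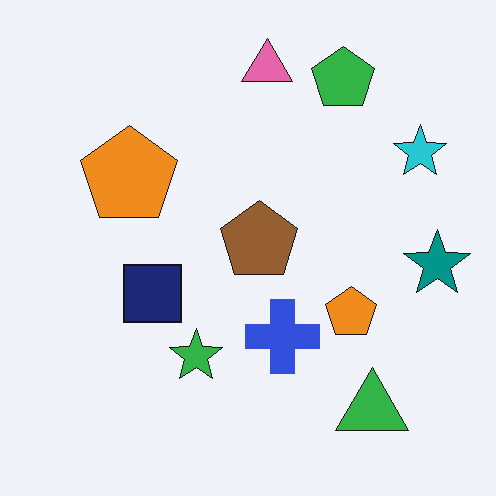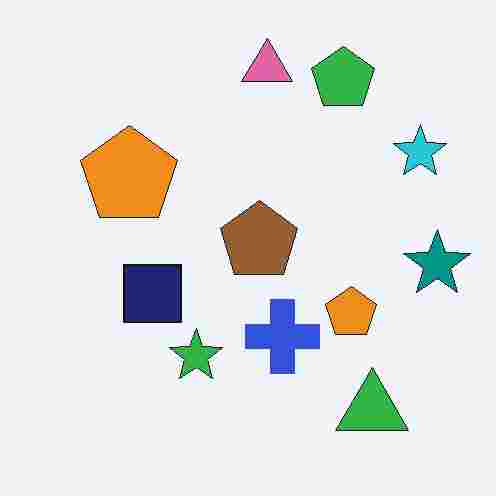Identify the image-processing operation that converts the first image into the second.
The transformation is: degraded with heavy JPEG compression.

Blocky 8×8 compression artifacts appear around shape edges and the flat background shows ringing — characteristic JPEG degradation.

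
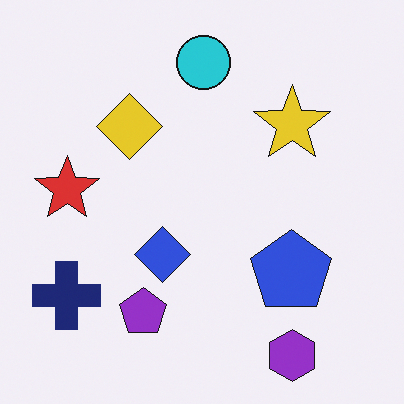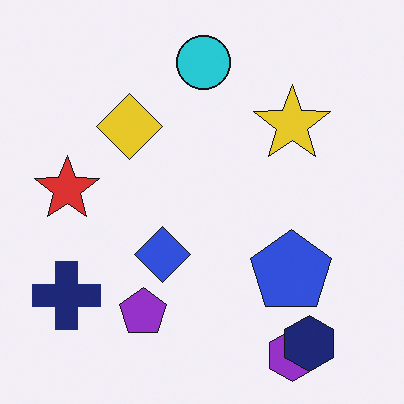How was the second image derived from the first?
Overlaid with an additional navy hexagon.

A navy hexagon appears in the second image that is absent from the first.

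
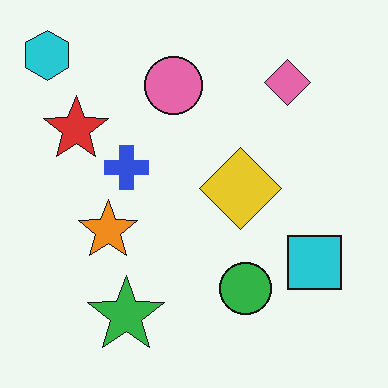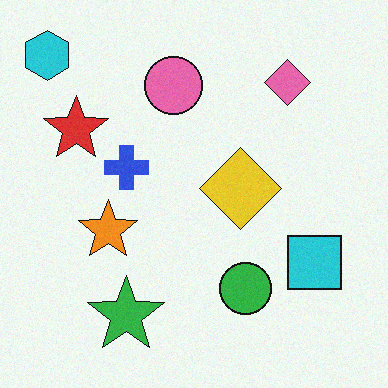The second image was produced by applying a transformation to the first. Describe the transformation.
The second image is the first degraded with a light layer of grain.

Random speckle covers the whole image, including the flat background.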